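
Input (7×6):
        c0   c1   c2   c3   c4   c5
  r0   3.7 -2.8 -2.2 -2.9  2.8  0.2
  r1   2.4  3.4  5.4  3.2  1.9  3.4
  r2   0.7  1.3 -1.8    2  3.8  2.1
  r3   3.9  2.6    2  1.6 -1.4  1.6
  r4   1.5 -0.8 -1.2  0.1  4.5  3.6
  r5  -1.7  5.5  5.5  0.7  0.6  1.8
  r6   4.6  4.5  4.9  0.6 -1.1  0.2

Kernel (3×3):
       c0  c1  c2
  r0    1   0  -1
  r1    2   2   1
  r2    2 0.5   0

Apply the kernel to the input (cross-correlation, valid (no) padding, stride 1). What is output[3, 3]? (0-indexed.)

The receptive field on the input at this output position is [1.6 -1.4 1.6 / 0.1 4.5 3.6 / 0.7 0.6 1.8]. Elementwise product with the kernel and sum: 1.6·1 + 1.6·-1 + 0.1·2 + 4.5·2 + 3.6·1 + 0.7·2 + 0.6·0.5.

14.5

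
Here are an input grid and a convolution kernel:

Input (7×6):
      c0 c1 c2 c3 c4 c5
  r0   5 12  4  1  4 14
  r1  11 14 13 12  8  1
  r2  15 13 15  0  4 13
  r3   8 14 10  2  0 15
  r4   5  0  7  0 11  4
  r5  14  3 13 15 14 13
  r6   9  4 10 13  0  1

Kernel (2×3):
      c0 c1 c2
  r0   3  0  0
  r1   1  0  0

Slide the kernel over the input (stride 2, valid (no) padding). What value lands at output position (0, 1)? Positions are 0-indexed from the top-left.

The receptive field on the input at this output position is [4 1 4 / 13 12 8]. Elementwise product with the kernel and sum: 4·3 + 13·1.

25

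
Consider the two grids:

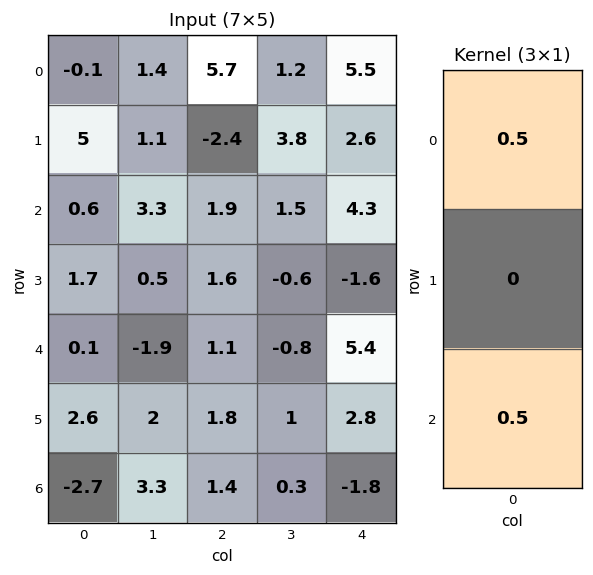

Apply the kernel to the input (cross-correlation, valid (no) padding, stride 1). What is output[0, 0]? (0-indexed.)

The receptive field on the input at this output position is [-0.1 / 5 / 0.6]. Elementwise product with the kernel and sum: -0.1·0.5 + 0.6·0.5.

0.25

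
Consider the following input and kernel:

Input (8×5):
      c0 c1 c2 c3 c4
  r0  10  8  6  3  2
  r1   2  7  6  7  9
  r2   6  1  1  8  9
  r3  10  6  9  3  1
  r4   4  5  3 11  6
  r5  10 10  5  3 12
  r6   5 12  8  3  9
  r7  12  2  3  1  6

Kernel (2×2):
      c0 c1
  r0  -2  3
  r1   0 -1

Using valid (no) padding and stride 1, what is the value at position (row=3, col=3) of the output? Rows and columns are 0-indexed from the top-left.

-9

The receptive field on the input at this output position is [3 1 / 11 6]. Elementwise product with the kernel and sum: 3·-2 + 1·3 + 6·-1.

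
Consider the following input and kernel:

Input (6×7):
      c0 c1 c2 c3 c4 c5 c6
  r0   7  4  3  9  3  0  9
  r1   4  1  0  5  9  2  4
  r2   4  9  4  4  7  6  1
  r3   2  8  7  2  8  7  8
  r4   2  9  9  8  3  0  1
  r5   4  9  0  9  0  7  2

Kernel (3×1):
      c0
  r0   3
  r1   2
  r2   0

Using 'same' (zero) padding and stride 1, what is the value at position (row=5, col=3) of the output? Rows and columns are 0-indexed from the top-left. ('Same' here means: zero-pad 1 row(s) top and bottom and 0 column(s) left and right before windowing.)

The receptive field on the zero-padded input at this output position is [8 / 9 / 0]. Elementwise product with the kernel and sum: 8·3 + 9·2.

42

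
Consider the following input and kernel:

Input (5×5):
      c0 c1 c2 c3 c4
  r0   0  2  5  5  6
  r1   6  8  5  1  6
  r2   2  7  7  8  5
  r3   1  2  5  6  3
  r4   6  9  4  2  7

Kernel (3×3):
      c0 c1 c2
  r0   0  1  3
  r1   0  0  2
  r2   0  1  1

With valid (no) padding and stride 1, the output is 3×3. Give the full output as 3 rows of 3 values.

41 37 48
44 35 38
51 49 38

Output[0,0]: The receptive field on the input at this output position is [0 2 5 / 6 8 5 / 2 7 7]. Elementwise product with the kernel and sum: 2·1 + 5·3 + 5·2 + 7·1 + 7·1.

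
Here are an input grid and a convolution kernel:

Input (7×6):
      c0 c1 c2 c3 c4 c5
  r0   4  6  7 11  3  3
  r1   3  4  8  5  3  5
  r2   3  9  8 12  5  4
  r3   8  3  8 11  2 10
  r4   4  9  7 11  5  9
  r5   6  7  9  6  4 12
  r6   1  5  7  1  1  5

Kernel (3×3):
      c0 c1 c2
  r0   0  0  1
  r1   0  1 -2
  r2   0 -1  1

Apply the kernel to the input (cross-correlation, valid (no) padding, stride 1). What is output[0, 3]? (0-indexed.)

-5

The receptive field on the input at this output position is [11 3 3 / 5 3 5 / 12 5 4]. Elementwise product with the kernel and sum: 3·1 + 3·1 + 5·-2 + 5·-1 + 4·1.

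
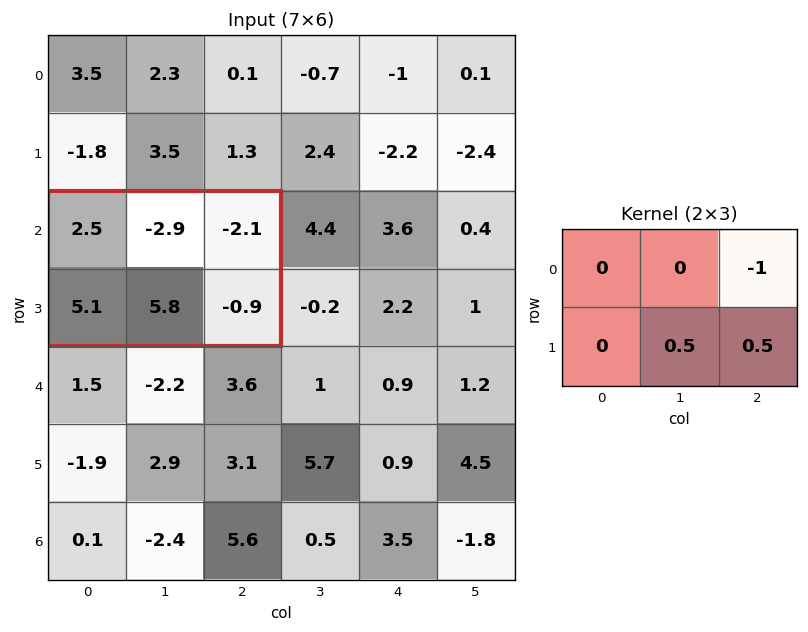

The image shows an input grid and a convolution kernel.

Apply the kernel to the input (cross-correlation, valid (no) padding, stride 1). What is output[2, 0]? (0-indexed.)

4.55

The receptive field on the input at this output position is [2.5 -2.9 -2.1 / 5.1 5.8 -0.9]. Elementwise product with the kernel and sum: -2.1·-1 + 5.8·0.5 + -0.9·0.5.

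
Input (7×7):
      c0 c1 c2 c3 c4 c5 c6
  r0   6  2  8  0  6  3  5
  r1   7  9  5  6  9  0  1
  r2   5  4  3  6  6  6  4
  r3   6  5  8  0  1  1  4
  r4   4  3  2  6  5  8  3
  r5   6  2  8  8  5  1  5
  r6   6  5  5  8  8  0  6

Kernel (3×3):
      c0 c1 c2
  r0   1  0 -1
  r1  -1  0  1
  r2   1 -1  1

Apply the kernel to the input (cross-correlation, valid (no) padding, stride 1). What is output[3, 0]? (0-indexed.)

8

The receptive field on the input at this output position is [6 5 8 / 4 3 2 / 6 2 8]. Elementwise product with the kernel and sum: 6·1 + 8·-1 + 4·-1 + 2·1 + 6·1 + 2·-1 + 8·1.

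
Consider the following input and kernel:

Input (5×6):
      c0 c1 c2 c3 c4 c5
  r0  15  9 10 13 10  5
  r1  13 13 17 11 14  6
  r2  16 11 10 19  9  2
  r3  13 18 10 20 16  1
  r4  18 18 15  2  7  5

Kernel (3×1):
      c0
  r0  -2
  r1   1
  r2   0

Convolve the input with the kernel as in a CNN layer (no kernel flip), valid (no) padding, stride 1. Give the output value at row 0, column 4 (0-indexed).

The receptive field on the input at this output position is [10 / 14 / 9]. Elementwise product with the kernel and sum: 10·-2 + 14·1.

-6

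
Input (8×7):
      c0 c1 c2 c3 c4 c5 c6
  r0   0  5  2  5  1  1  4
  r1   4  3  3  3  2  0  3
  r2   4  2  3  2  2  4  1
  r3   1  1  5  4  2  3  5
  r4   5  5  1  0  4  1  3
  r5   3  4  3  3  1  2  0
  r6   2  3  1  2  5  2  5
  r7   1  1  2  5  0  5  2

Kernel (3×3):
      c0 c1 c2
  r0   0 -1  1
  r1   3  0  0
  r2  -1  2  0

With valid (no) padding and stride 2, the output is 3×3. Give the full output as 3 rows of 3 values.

9 6 15
9 14 1
9 16 4

Output[0,0]: The receptive field on the input at this output position is [0 5 2 / 4 3 3 / 4 2 3]. Elementwise product with the kernel and sum: 5·-1 + 2·1 + 4·3 + 4·-1 + 2·2.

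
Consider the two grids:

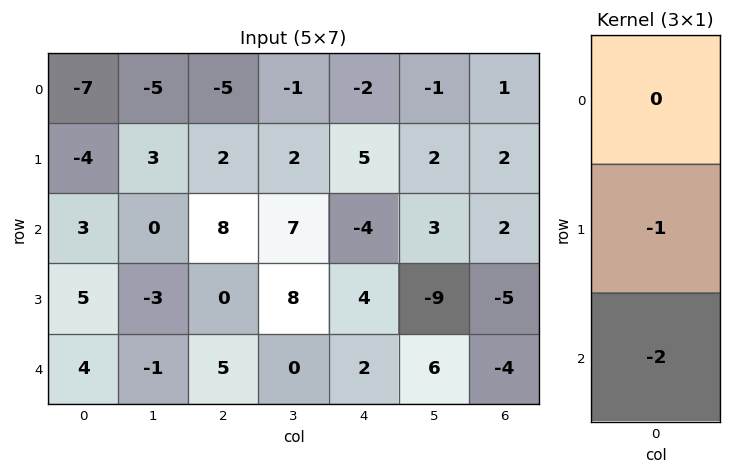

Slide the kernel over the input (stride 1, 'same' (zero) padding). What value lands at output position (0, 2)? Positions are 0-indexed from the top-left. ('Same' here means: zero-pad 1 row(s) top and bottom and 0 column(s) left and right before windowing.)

1

The receptive field on the zero-padded input at this output position is [0 / -5 / 2]. Elementwise product with the kernel and sum: -5·-1 + 2·-2.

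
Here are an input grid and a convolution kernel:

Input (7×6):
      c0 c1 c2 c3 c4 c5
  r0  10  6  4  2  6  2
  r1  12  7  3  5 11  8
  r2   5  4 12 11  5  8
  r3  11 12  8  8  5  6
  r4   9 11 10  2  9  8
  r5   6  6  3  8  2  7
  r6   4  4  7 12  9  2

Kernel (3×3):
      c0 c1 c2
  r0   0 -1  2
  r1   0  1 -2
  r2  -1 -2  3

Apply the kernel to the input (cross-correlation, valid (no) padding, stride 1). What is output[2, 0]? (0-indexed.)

The receptive field on the input at this output position is [5 4 12 / 11 12 8 / 9 11 10]. Elementwise product with the kernel and sum: 4·-1 + 12·2 + 12·1 + 8·-2 + 9·-1 + 11·-2 + 10·3.

15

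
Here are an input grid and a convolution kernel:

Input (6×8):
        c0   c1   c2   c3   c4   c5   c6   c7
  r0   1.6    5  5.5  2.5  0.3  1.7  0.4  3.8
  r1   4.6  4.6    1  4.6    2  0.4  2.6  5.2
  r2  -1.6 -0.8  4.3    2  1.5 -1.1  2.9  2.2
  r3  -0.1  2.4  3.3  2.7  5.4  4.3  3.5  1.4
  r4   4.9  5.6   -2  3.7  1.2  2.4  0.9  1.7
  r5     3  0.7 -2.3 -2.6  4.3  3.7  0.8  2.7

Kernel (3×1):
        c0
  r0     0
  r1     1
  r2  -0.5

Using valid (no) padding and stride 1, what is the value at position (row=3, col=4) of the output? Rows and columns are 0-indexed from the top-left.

-0.95

The receptive field on the input at this output position is [5.4 / 1.2 / 4.3]. Elementwise product with the kernel and sum: 1.2·1 + 4.3·-0.5.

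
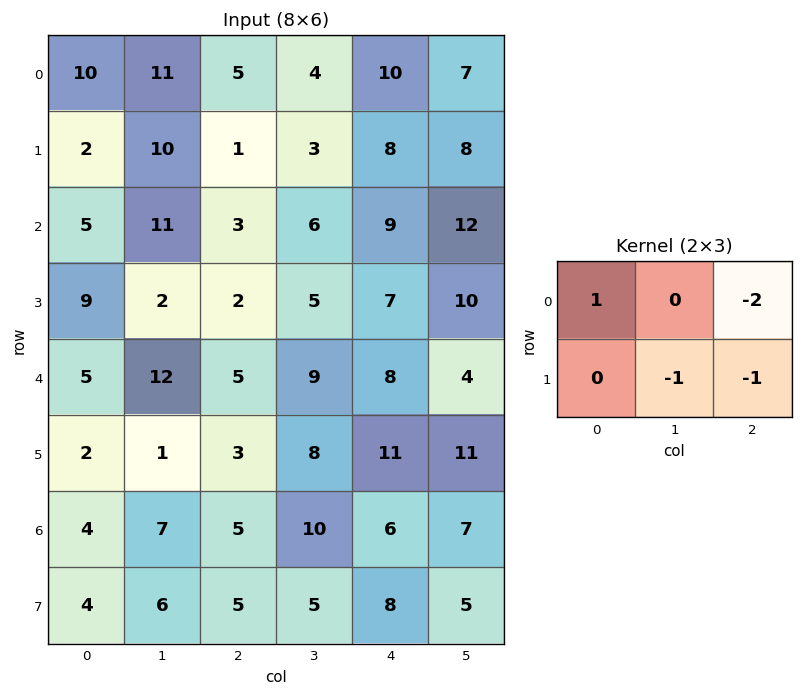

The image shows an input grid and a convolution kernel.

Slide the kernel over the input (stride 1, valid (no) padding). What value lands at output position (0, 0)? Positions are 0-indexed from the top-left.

-11

The receptive field on the input at this output position is [10 11 5 / 2 10 1]. Elementwise product with the kernel and sum: 10·1 + 5·-2 + 10·-1 + 1·-1.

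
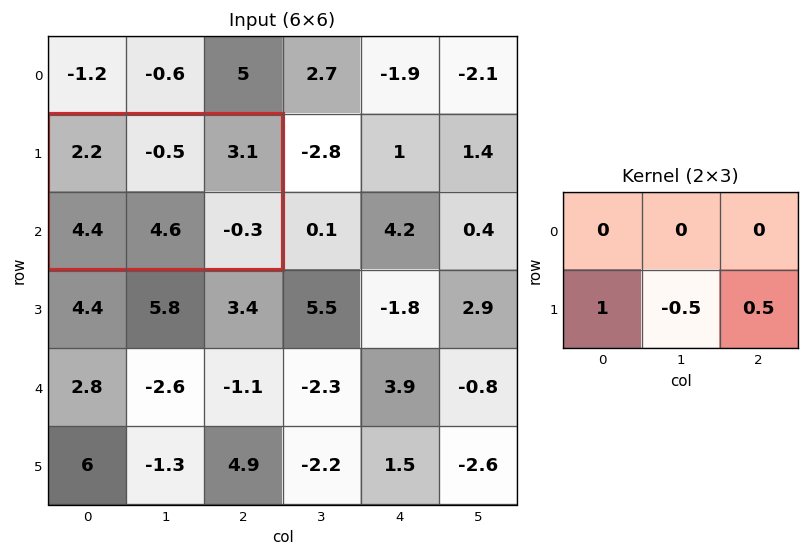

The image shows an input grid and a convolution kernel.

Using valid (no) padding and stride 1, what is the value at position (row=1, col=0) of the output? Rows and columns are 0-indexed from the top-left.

The receptive field on the input at this output position is [2.2 -0.5 3.1 / 4.4 4.6 -0.3]. Elementwise product with the kernel and sum: 4.4·1 + 4.6·-0.5 + -0.3·0.5.

1.95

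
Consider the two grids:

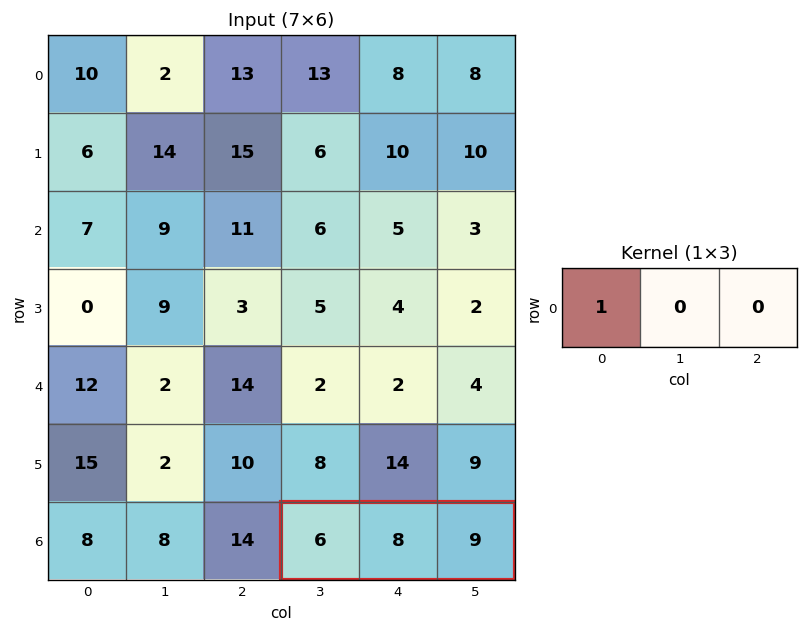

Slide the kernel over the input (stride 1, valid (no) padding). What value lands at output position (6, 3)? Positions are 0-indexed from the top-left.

The receptive field on the input at this output position is [6 8 9]. Elementwise product with the kernel and sum: 6·1.

6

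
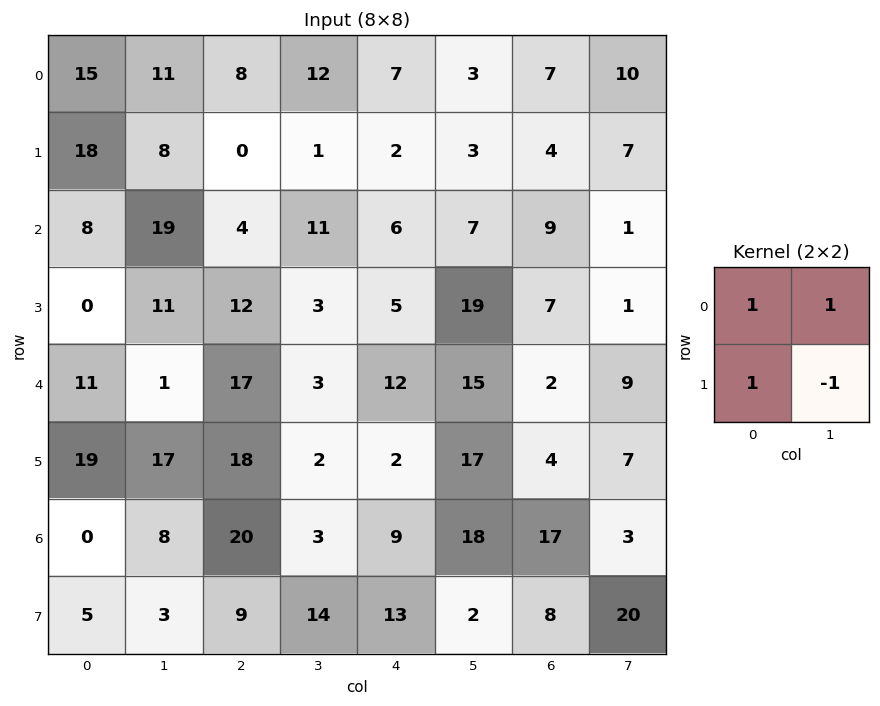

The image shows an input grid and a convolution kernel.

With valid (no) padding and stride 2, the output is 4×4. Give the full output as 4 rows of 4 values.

36 19 9 14
16 24 -1 16
14 36 12 8
10 18 38 8

Output[0,0]: The receptive field on the input at this output position is [15 11 / 18 8]. Elementwise product with the kernel and sum: 15·1 + 11·1 + 18·1 + 8·-1.
Output[0,1]: The receptive field on the input at this output position is [8 12 / 0 1]. Elementwise product with the kernel and sum: 8·1 + 12·1 + 0·1 + 1·-1.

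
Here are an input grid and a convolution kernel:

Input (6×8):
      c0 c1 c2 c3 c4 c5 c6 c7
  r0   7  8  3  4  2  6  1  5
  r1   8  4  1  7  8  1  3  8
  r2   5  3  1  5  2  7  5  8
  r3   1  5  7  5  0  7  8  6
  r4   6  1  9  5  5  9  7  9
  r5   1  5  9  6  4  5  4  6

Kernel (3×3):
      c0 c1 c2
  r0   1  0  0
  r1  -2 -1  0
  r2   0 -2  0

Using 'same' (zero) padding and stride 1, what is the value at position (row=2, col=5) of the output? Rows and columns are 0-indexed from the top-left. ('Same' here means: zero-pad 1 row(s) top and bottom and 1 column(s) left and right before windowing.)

The receptive field on the zero-padded input at this output position is [8 1 3 / 2 7 5 / 0 7 8]. Elementwise product with the kernel and sum: 8·1 + 2·-2 + 7·-1 + 7·-2.

-17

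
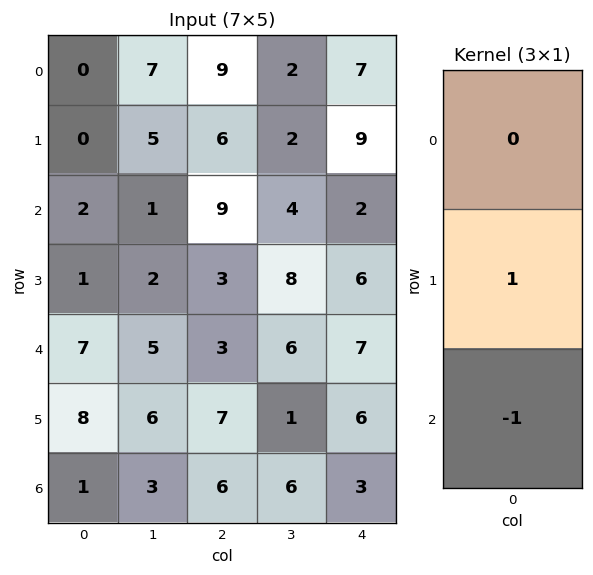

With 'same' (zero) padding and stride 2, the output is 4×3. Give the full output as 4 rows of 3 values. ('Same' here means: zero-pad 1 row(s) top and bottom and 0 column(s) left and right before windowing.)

Output[0,0]: The receptive field on the zero-padded input at this output position is [0 / 0 / 0]. Elementwise product with the kernel and sum: 0·1 + 0·-1.

0 3 -2
1 6 -4
-1 -4 1
1 6 3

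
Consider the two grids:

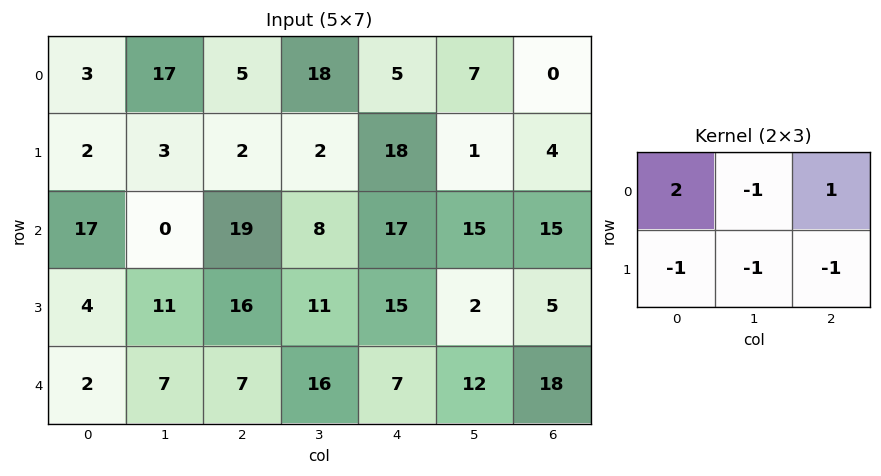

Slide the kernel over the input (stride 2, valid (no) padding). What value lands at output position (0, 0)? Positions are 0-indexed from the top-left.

The receptive field on the input at this output position is [3 17 5 / 2 3 2]. Elementwise product with the kernel and sum: 3·2 + 17·-1 + 5·1 + 2·-1 + 3·-1 + 2·-1.

-13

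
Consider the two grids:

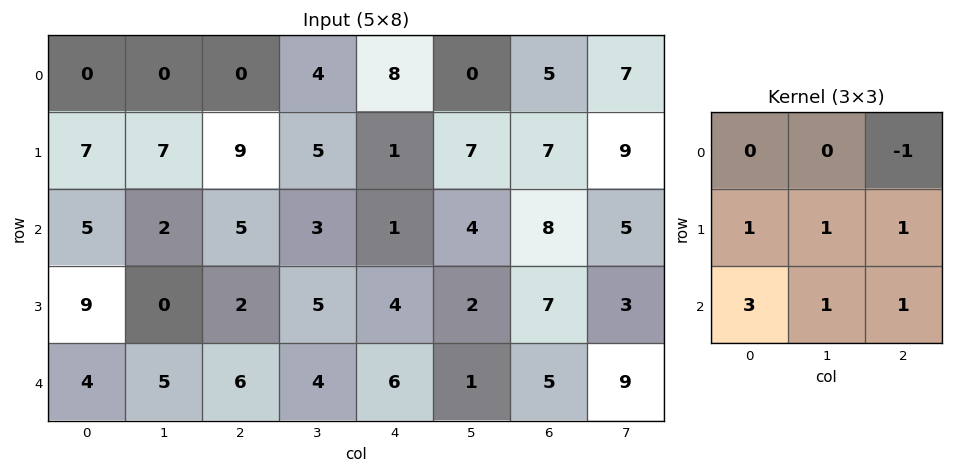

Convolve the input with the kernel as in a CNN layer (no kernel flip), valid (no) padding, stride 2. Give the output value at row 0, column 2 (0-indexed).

25

The receptive field on the input at this output position is [8 0 5 / 1 7 7 / 1 4 8]. Elementwise product with the kernel and sum: 5·-1 + 1·1 + 7·1 + 7·1 + 1·3 + 4·1 + 8·1.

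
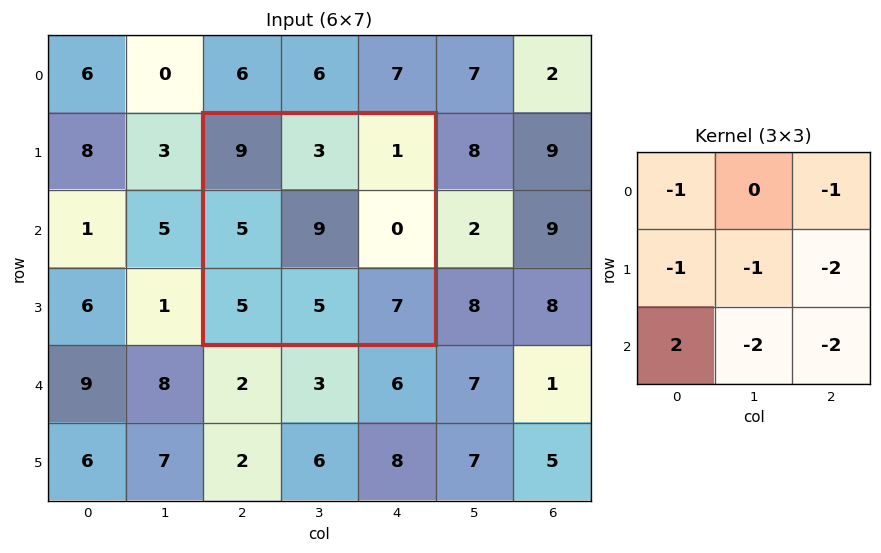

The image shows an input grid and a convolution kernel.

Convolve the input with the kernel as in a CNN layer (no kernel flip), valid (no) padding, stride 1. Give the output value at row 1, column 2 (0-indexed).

-38

The receptive field on the input at this output position is [9 3 1 / 5 9 0 / 5 5 7]. Elementwise product with the kernel and sum: 9·-1 + 1·-1 + 5·-1 + 9·-1 + 0·-2 + 5·2 + 5·-2 + 7·-2.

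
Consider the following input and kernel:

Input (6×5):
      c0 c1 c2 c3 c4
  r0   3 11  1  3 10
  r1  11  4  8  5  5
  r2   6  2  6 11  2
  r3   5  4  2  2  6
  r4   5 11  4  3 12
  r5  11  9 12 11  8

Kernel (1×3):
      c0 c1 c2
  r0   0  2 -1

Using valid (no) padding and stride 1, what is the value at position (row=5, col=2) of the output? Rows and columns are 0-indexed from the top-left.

14

The receptive field on the input at this output position is [12 11 8]. Elementwise product with the kernel and sum: 11·2 + 8·-1.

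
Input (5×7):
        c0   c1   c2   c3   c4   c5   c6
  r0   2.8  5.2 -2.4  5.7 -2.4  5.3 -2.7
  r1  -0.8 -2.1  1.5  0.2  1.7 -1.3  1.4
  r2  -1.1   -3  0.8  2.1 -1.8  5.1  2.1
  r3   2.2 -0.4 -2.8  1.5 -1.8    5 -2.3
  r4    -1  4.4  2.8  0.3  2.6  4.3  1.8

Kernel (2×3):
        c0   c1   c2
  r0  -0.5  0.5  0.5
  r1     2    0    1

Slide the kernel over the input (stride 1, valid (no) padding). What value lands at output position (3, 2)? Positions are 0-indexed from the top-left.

9.45

The receptive field on the input at this output position is [-2.8 1.5 -1.8 / 2.8 0.3 2.6]. Elementwise product with the kernel and sum: -2.8·-0.5 + 1.5·0.5 + -1.8·0.5 + 2.8·2 + 2.6·1.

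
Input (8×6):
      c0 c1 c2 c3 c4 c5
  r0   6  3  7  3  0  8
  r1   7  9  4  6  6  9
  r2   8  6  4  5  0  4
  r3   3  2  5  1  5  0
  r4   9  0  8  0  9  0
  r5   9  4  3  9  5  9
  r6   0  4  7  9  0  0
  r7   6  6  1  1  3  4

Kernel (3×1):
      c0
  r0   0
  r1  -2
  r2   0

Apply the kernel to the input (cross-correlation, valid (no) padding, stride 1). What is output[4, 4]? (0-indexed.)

-10

The receptive field on the input at this output position is [9 / 5 / 0]. Elementwise product with the kernel and sum: 5·-2.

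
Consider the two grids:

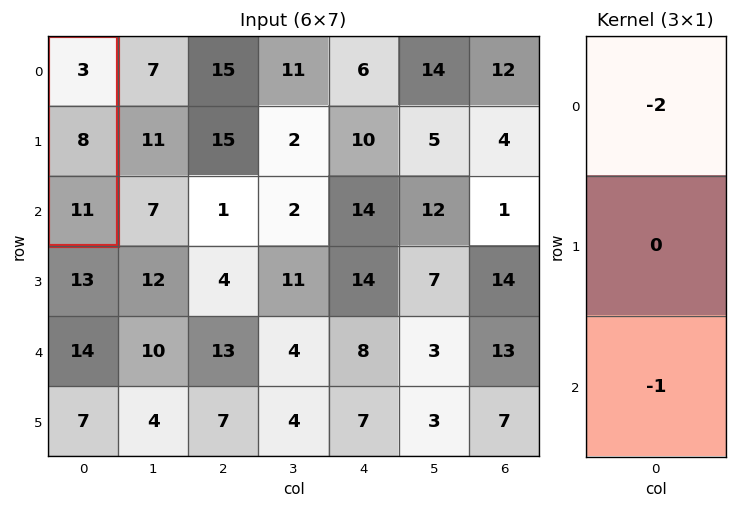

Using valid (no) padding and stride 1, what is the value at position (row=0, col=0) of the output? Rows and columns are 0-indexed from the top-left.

-17

The receptive field on the input at this output position is [3 / 8 / 11]. Elementwise product with the kernel and sum: 3·-2 + 11·-1.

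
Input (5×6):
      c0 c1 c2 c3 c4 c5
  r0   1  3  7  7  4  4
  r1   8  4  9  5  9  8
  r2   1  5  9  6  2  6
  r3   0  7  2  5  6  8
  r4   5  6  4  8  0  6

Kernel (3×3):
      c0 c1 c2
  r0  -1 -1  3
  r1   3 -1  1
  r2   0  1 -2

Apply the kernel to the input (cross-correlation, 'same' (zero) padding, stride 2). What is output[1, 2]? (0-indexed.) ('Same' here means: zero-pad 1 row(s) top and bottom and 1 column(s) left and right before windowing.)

The receptive field on the zero-padded input at this output position is [5 9 8 / 6 2 6 / 5 6 8]. Elementwise product with the kernel and sum: 5·-1 + 9·-1 + 8·3 + 6·3 + 2·-1 + 6·1 + 6·1 + 8·-2.

22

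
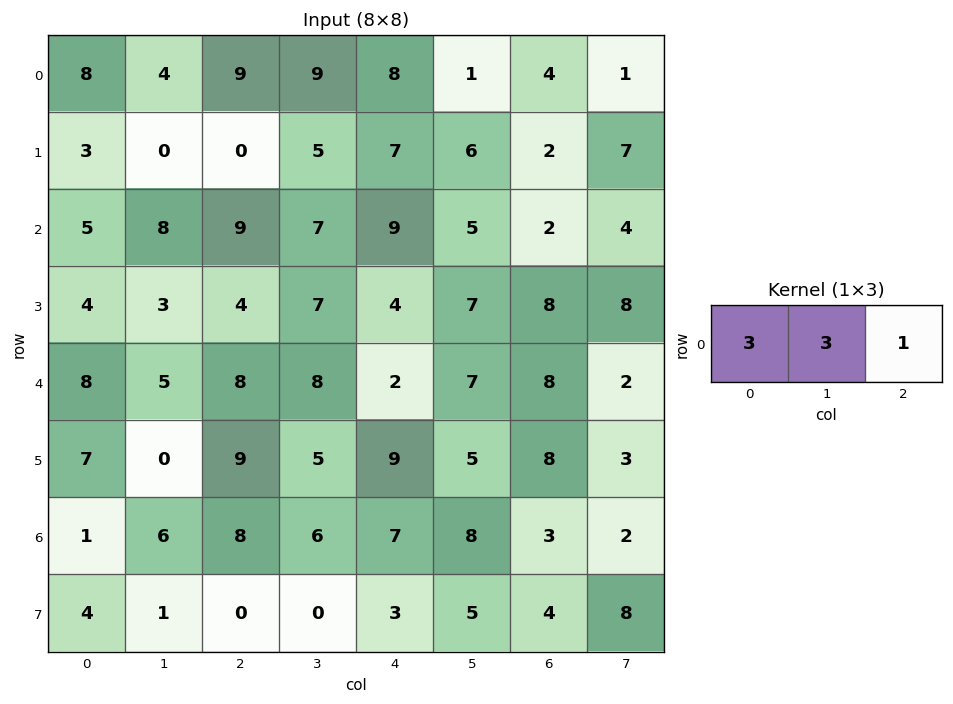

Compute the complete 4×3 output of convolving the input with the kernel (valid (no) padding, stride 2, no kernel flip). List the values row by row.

45 62 31
48 57 44
47 50 35
29 49 48

Output[0,0]: The receptive field on the input at this output position is [8 4 9]. Elementwise product with the kernel and sum: 8·3 + 4·3 + 9·1.
Output[0,1]: The receptive field on the input at this output position is [9 9 8]. Elementwise product with the kernel and sum: 9·3 + 9·3 + 8·1.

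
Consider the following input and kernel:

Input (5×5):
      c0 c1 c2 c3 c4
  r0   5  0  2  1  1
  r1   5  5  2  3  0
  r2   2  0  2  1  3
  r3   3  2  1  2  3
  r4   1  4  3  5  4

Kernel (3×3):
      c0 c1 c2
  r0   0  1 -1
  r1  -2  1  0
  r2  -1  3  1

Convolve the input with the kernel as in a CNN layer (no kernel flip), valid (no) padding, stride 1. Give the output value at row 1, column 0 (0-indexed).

3

The receptive field on the input at this output position is [5 5 2 / 2 0 2 / 3 2 1]. Elementwise product with the kernel and sum: 5·1 + 2·-1 + 2·-2 + 0·1 + 3·-1 + 2·3 + 1·1.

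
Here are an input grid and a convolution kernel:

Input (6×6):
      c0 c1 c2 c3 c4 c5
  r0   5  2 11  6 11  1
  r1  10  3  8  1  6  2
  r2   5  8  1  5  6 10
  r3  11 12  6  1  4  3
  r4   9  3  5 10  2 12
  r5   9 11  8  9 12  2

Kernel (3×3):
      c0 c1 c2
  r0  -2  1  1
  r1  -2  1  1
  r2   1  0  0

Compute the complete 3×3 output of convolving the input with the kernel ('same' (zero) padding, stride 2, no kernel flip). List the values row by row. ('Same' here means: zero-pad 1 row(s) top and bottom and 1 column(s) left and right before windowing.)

7 16 1
26 5 13
35 3 8

Output[0,0]: The receptive field on the zero-padded input at this output position is [0 0 0 / 0 5 2 / 0 10 3]. Elementwise product with the kernel and sum: 0·-2 + 0·1 + 0·1 + 0·-2 + 5·1 + 2·1 + 0·1.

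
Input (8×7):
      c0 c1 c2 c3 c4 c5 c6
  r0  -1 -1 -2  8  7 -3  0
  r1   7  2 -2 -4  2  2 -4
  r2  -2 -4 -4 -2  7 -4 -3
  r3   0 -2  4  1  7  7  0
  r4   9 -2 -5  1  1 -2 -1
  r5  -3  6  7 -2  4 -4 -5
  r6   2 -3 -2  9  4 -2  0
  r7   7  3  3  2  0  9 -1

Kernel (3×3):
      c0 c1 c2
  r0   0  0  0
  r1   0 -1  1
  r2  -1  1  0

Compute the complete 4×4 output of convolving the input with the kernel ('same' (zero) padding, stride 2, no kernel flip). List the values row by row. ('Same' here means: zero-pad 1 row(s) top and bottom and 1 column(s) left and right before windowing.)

Output[0,0]: The receptive field on the zero-padded input at this output position is [0 0 0 / 0 -1 -1 / 0 7 2]. Elementwise product with the kernel and sum: -1·-1 + -1·1 + 0·-1 + 7·1.
Output[0,1]: The receptive field on the zero-padded input at this output position is [0 0 0 / -1 -2 8 / 2 -2 -4]. Elementwise product with the kernel and sum: -2·-1 + 8·1 + 2·-1 + -2·1.

7 6 -4 -6
-2 8 -5 -4
-14 7 3 0
2 11 -8 -10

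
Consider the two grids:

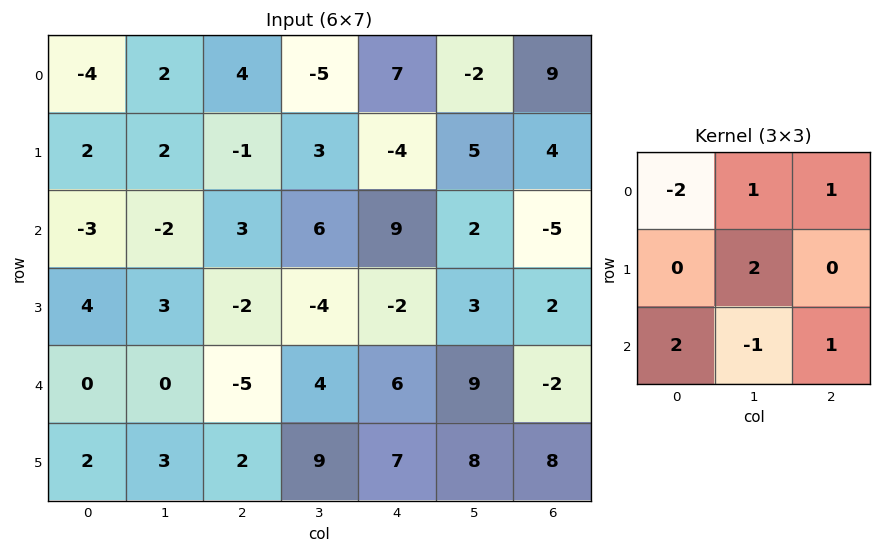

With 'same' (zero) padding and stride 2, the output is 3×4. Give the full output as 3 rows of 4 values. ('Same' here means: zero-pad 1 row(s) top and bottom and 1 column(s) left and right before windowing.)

-8 16 29 24
-3 8 10 -12
8 -9 40 0

Output[0,0]: The receptive field on the zero-padded input at this output position is [0 0 0 / 0 -4 2 / 0 2 2]. Elementwise product with the kernel and sum: 0·-2 + 0·1 + 0·1 + -4·2 + 0·2 + 2·-1 + 2·1.
Output[0,1]: The receptive field on the zero-padded input at this output position is [0 0 0 / 2 4 -5 / 2 -1 3]. Elementwise product with the kernel and sum: 0·-2 + 0·1 + 0·1 + 4·2 + 2·2 + -1·-1 + 3·1.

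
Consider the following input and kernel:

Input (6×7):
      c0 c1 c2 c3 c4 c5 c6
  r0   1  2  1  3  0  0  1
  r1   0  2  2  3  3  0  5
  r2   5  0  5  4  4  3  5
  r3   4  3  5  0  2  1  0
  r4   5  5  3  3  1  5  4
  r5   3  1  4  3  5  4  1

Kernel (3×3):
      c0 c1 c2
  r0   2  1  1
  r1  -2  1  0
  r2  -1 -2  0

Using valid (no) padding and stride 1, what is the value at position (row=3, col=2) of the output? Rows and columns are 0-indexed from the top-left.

The receptive field on the input at this output position is [5 0 2 / 3 3 1 / 4 3 5]. Elementwise product with the kernel and sum: 5·2 + 0·1 + 2·1 + 3·-2 + 3·1 + 4·-1 + 3·-2.

-1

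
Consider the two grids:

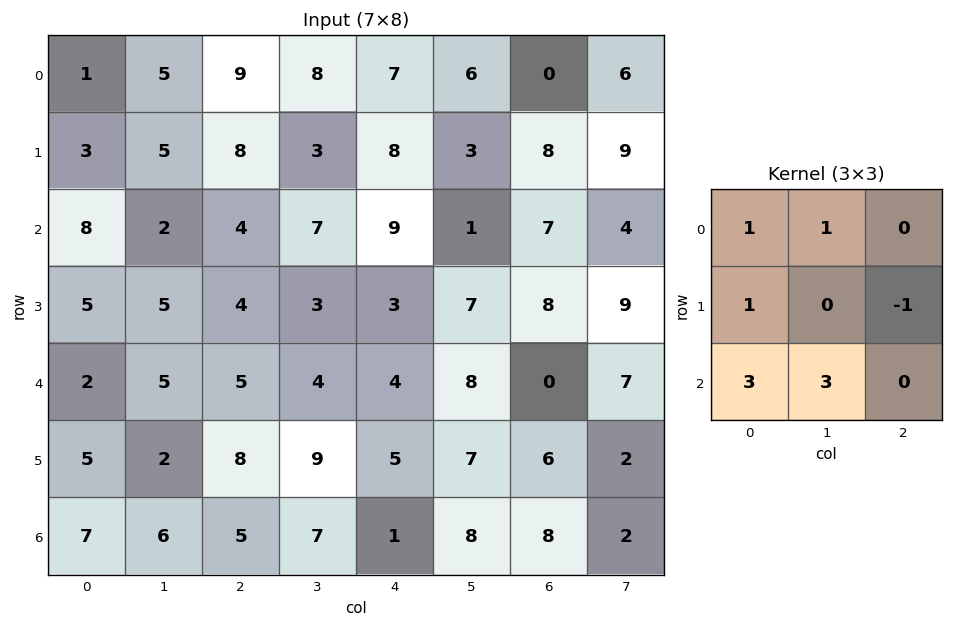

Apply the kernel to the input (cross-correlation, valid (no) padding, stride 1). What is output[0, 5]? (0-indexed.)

The receptive field on the input at this output position is [6 0 6 / 3 8 9 / 1 7 4]. Elementwise product with the kernel and sum: 6·1 + 0·1 + 3·1 + 9·-1 + 1·3 + 7·3.

24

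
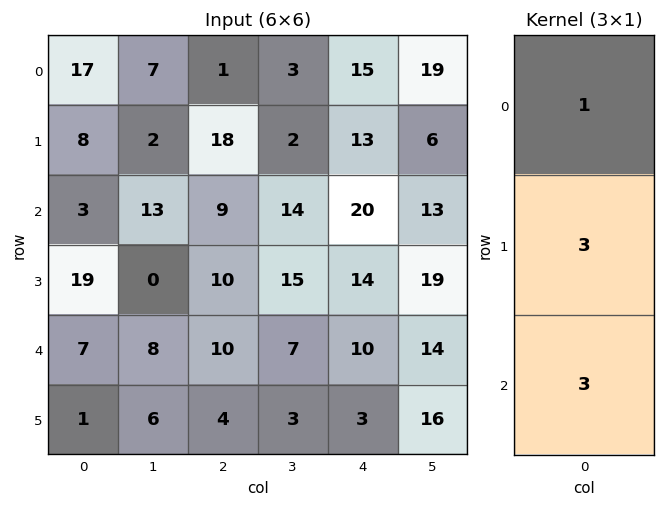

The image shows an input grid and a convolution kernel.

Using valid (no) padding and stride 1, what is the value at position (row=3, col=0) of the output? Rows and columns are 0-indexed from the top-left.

The receptive field on the input at this output position is [19 / 7 / 1]. Elementwise product with the kernel and sum: 19·1 + 7·3 + 1·3.

43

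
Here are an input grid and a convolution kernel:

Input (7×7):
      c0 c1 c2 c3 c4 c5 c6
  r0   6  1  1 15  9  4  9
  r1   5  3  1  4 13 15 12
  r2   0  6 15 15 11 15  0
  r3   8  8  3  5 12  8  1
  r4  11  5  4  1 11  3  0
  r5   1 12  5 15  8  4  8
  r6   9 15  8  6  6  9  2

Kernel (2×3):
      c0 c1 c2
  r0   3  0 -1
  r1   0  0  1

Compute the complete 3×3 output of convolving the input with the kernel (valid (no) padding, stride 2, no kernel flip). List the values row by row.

Output[0,0]: The receptive field on the input at this output position is [6 1 1 / 5 3 1]. Elementwise product with the kernel and sum: 6·3 + 1·-1 + 1·1.

18 7 30
-12 46 34
34 9 41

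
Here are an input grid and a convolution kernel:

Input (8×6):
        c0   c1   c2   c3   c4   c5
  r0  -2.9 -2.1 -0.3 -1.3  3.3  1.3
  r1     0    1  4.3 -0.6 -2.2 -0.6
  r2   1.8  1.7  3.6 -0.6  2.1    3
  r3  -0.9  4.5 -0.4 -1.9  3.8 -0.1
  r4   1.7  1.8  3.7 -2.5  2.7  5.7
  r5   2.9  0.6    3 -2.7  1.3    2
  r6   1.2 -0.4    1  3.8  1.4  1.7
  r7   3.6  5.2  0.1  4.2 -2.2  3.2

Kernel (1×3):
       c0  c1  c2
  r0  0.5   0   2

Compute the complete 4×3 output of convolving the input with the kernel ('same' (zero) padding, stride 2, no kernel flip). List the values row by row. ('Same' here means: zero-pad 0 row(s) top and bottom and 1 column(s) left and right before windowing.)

-4.2 -3.65 1.95
3.4 -0.35 5.7
3.6 -4.1 10.15
-0.8 7.4 5.3

Output[0,0]: The receptive field on the zero-padded input at this output position is [0 -2.9 -2.1]. Elementwise product with the kernel and sum: 0·0.5 + -2.1·2.
Output[0,1]: The receptive field on the zero-padded input at this output position is [-2.1 -0.3 -1.3]. Elementwise product with the kernel and sum: -2.1·0.5 + -1.3·2.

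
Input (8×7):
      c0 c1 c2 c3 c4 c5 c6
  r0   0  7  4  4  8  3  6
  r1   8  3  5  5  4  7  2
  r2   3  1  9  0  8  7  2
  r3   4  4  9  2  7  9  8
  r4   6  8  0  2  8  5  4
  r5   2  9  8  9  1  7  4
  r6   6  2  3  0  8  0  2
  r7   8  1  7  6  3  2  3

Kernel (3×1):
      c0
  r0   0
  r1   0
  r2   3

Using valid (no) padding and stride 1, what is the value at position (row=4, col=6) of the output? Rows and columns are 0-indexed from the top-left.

The receptive field on the input at this output position is [4 / 4 / 2]. Elementwise product with the kernel and sum: 2·3.

6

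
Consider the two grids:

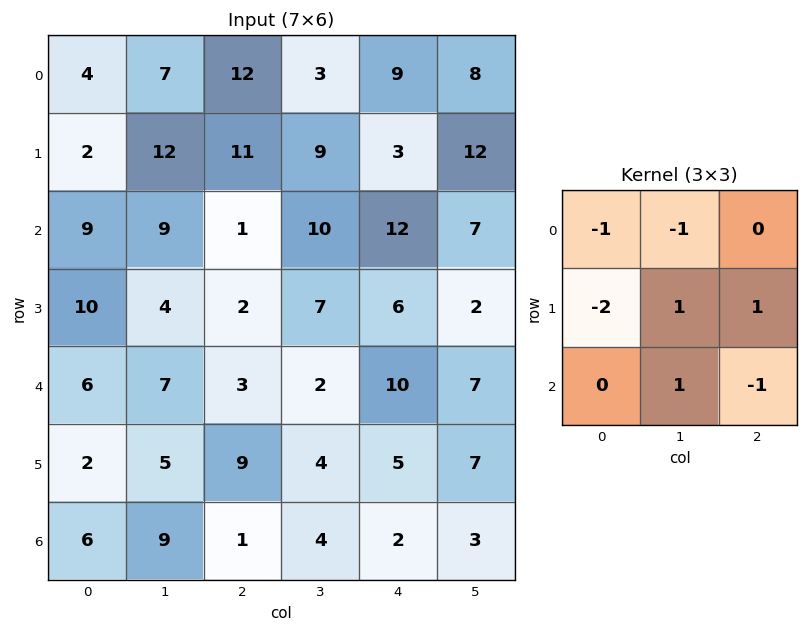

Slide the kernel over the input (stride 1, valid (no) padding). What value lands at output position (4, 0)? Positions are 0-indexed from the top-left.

The receptive field on the input at this output position is [6 7 3 / 2 5 9 / 6 9 1]. Elementwise product with the kernel and sum: 6·-1 + 7·-1 + 2·-2 + 5·1 + 9·1 + 9·1 + 1·-1.

5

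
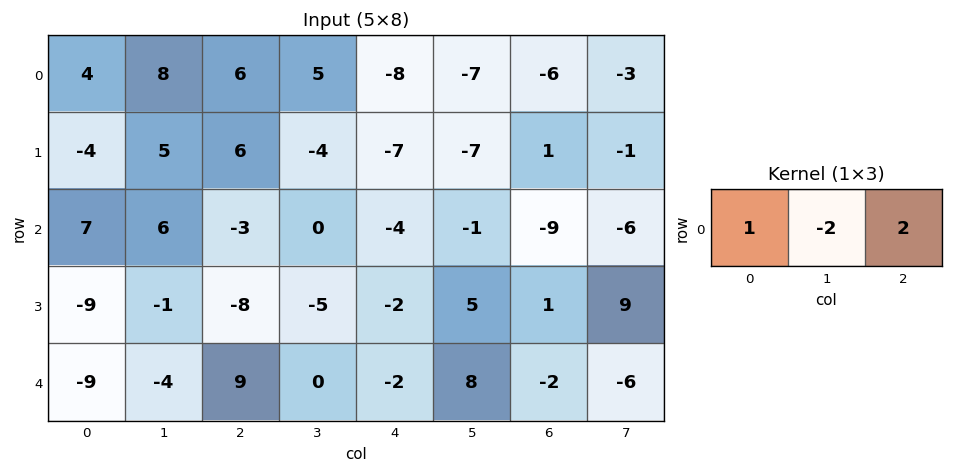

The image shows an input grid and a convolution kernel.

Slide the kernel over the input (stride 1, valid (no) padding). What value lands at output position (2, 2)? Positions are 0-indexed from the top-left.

The receptive field on the input at this output position is [-3 0 -4]. Elementwise product with the kernel and sum: -3·1 + 0·-2 + -4·2.

-11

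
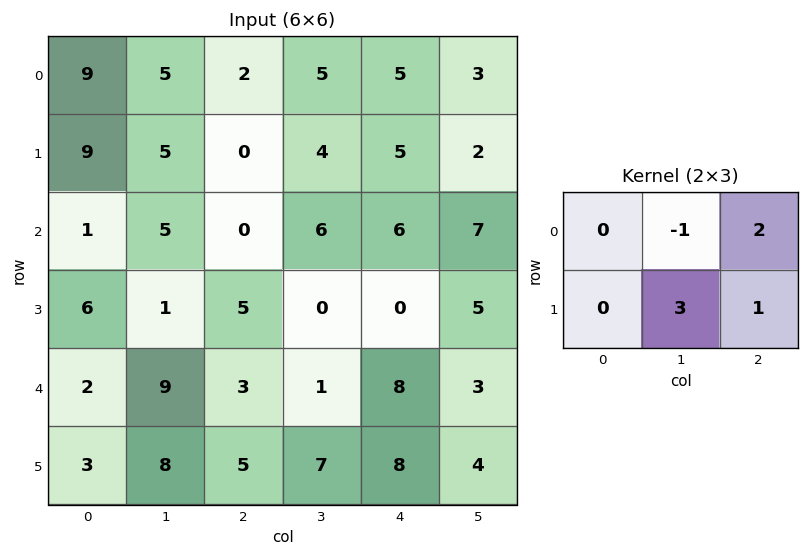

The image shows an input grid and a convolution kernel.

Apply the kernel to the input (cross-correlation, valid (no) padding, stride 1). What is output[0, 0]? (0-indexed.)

14

The receptive field on the input at this output position is [9 5 2 / 9 5 0]. Elementwise product with the kernel and sum: 5·-1 + 2·2 + 5·3 + 0·1.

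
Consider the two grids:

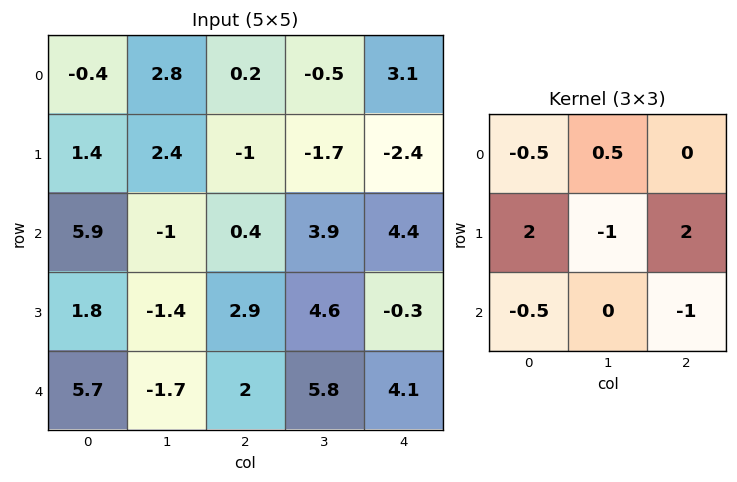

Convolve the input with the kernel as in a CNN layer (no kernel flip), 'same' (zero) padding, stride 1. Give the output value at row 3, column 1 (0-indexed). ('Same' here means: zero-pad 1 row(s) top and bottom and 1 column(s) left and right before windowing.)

2.5

The receptive field on the zero-padded input at this output position is [5.9 -1 0.4 / 1.8 -1.4 2.9 / 5.7 -1.7 2]. Elementwise product with the kernel and sum: 5.9·-0.5 + -1·0.5 + 1.8·2 + -1.4·-1 + 2.9·2 + 5.7·-0.5 + 2·-1.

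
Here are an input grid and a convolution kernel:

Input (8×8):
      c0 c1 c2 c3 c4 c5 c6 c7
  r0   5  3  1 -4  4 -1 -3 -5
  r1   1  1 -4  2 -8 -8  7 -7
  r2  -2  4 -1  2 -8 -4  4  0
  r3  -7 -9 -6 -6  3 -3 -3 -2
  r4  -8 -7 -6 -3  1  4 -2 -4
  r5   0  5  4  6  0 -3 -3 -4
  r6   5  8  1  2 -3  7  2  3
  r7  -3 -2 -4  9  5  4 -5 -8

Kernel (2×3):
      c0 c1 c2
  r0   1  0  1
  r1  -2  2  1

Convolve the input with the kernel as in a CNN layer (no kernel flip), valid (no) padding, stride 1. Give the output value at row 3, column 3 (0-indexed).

The receptive field on the input at this output position is [-6 3 -3 / -3 1 4]. Elementwise product with the kernel and sum: -6·1 + -3·1 + -3·-2 + 1·2 + 4·1.

3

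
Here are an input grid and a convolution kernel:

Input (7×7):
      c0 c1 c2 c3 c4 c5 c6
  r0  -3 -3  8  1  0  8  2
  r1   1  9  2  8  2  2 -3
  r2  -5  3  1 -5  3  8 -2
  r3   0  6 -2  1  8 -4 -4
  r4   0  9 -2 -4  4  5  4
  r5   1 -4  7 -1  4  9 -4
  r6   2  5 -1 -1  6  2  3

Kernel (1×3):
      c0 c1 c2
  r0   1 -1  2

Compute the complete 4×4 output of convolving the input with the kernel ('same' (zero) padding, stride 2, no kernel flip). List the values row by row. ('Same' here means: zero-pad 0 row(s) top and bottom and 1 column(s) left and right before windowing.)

-3 -9 17 6
11 -8 8 10
18 3 2 1
8 4 -3 -1

Output[0,0]: The receptive field on the zero-padded input at this output position is [0 -3 -3]. Elementwise product with the kernel and sum: 0·1 + -3·-1 + -3·2.
Output[0,1]: The receptive field on the zero-padded input at this output position is [-3 8 1]. Elementwise product with the kernel and sum: -3·1 + 8·-1 + 1·2.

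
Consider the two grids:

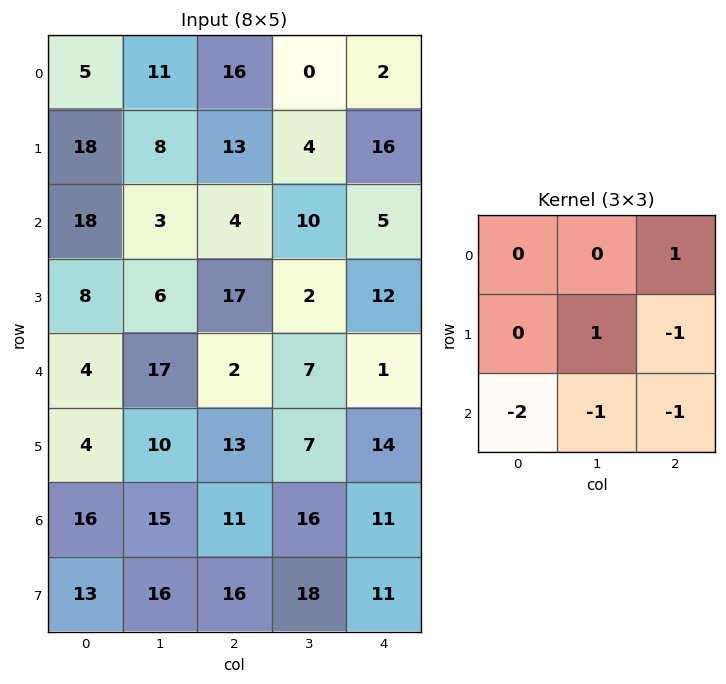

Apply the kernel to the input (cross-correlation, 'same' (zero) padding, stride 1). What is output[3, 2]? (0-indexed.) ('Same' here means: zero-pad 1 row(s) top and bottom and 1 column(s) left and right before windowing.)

The receptive field on the zero-padded input at this output position is [3 4 10 / 6 17 2 / 17 2 7]. Elementwise product with the kernel and sum: 10·1 + 17·1 + 2·-1 + 17·-2 + 2·-1 + 7·-1.

-18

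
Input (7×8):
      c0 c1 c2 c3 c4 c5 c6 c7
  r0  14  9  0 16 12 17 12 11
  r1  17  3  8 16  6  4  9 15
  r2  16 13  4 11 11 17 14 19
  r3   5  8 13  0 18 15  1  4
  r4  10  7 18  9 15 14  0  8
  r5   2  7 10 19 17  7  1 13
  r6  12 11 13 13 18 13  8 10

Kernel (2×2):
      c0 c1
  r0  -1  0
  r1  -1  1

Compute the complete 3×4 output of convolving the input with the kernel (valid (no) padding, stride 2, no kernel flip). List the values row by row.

-28 8 -14 -6
-13 -17 -14 -11
-5 -9 -25 12

Output[0,0]: The receptive field on the input at this output position is [14 9 / 17 3]. Elementwise product with the kernel and sum: 14·-1 + 17·-1 + 3·1.
Output[0,1]: The receptive field on the input at this output position is [0 16 / 8 16]. Elementwise product with the kernel and sum: 0·-1 + 8·-1 + 16·1.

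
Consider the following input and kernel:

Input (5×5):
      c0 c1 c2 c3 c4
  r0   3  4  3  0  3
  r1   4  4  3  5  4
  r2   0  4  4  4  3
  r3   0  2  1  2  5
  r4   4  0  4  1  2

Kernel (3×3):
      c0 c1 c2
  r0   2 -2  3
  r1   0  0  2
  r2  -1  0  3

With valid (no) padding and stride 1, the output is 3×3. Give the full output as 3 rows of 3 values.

25 20 28
20 29 28
14 19 21

Output[0,0]: The receptive field on the input at this output position is [3 4 3 / 4 4 3 / 0 4 4]. Elementwise product with the kernel and sum: 3·2 + 4·-2 + 3·3 + 3·2 + 0·-1 + 4·3.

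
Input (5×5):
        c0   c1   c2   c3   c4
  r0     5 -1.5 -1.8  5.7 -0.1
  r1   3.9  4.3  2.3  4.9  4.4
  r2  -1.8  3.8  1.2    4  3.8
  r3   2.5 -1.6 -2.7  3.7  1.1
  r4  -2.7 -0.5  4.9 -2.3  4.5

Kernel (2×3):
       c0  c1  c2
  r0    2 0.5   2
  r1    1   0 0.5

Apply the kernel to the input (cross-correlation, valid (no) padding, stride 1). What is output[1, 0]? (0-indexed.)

The receptive field on the input at this output position is [3.9 4.3 2.3 / -1.8 3.8 1.2]. Elementwise product with the kernel and sum: 3.9·2 + 4.3·0.5 + 2.3·2 + -1.8·1 + 1.2·0.5.

13.35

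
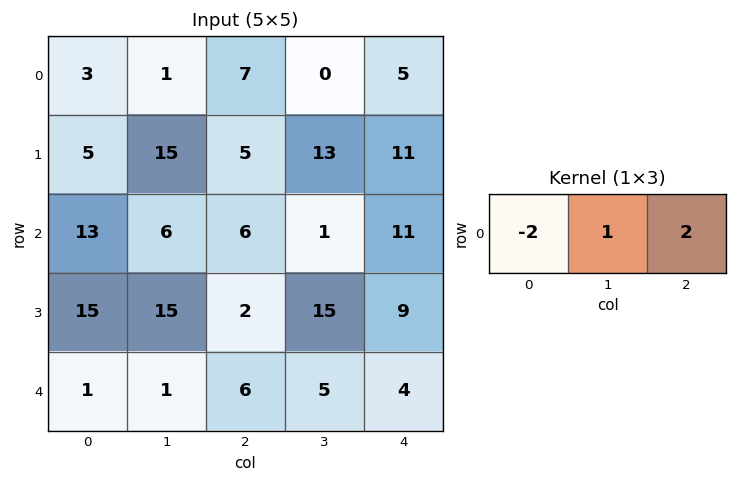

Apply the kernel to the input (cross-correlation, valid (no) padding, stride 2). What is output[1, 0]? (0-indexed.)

The receptive field on the input at this output position is [13 6 6]. Elementwise product with the kernel and sum: 13·-2 + 6·1 + 6·2.

-8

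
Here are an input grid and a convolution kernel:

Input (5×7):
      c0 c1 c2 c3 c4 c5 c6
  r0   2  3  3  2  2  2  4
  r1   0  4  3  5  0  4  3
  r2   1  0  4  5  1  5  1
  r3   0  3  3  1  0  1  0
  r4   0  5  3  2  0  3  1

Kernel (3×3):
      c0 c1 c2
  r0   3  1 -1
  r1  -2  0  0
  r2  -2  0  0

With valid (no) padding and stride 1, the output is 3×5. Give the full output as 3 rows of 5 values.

4 2 -5 -14 2
-1 4 0 -1 -1
-1 -17 4 5 7

Output[0,0]: The receptive field on the input at this output position is [2 3 3 / 0 4 3 / 1 0 4]. Elementwise product with the kernel and sum: 2·3 + 3·1 + 3·-1 + 0·-2 + 1·-2.
Output[0,1]: The receptive field on the input at this output position is [3 3 2 / 4 3 5 / 0 4 5]. Elementwise product with the kernel and sum: 3·3 + 3·1 + 2·-1 + 4·-2 + 0·-2.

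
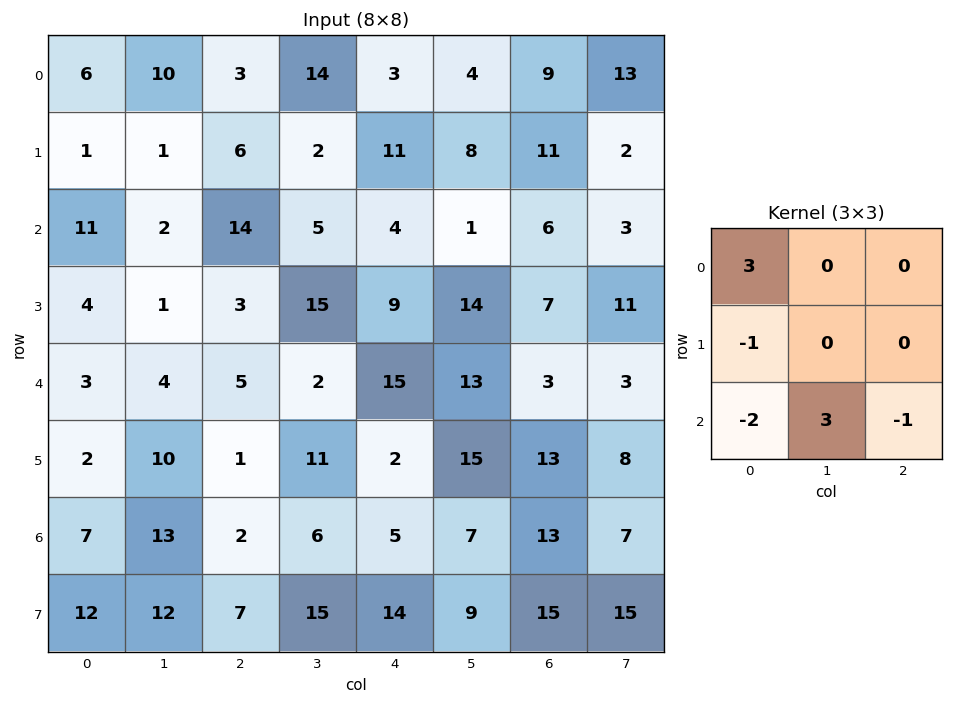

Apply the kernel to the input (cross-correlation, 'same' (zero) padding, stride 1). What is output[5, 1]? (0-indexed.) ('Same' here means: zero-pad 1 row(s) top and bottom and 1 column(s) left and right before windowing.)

The receptive field on the zero-padded input at this output position is [3 4 5 / 2 10 1 / 7 13 2]. Elementwise product with the kernel and sum: 3·3 + 2·-1 + 7·-2 + 13·3 + 2·-1.

30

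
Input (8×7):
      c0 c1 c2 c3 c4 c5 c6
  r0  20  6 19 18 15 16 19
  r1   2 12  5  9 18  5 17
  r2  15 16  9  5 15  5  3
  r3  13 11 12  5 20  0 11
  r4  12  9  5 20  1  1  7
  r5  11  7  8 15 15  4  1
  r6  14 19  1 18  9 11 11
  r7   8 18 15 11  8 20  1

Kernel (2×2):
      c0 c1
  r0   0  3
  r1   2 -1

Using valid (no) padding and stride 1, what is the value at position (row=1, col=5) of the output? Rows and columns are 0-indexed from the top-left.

58

The receptive field on the input at this output position is [5 17 / 5 3]. Elementwise product with the kernel and sum: 17·3 + 5·2 + 3·-1.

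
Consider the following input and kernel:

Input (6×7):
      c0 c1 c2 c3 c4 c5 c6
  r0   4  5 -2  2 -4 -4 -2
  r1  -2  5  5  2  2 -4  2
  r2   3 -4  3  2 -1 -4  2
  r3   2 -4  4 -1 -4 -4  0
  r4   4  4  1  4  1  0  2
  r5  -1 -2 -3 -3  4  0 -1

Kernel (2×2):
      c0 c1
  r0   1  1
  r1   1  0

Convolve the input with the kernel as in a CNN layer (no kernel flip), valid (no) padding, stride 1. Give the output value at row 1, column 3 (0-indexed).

The receptive field on the input at this output position is [2 2 / 2 -1]. Elementwise product with the kernel and sum: 2·1 + 2·1 + 2·1.

6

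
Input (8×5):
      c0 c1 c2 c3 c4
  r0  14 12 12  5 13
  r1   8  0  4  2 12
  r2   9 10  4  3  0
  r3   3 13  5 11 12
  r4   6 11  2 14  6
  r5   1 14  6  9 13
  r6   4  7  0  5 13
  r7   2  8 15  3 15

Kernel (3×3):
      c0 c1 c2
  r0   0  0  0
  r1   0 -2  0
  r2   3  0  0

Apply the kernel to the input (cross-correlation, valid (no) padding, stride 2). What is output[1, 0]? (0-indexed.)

-8

The receptive field on the input at this output position is [9 10 4 / 3 13 5 / 6 11 2]. Elementwise product with the kernel and sum: 13·-2 + 6·3.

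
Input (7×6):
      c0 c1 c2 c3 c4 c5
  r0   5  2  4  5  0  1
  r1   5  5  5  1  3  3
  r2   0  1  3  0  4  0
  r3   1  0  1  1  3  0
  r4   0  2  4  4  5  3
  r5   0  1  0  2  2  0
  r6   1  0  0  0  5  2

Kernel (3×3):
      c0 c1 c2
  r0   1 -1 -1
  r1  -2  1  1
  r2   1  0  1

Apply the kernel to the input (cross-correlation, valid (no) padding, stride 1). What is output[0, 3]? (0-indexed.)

8

The receptive field on the input at this output position is [5 0 1 / 1 3 3 / 0 4 0]. Elementwise product with the kernel and sum: 5·1 + 0·-1 + 1·-1 + 1·-2 + 3·1 + 3·1 + 0·1 + 0·1.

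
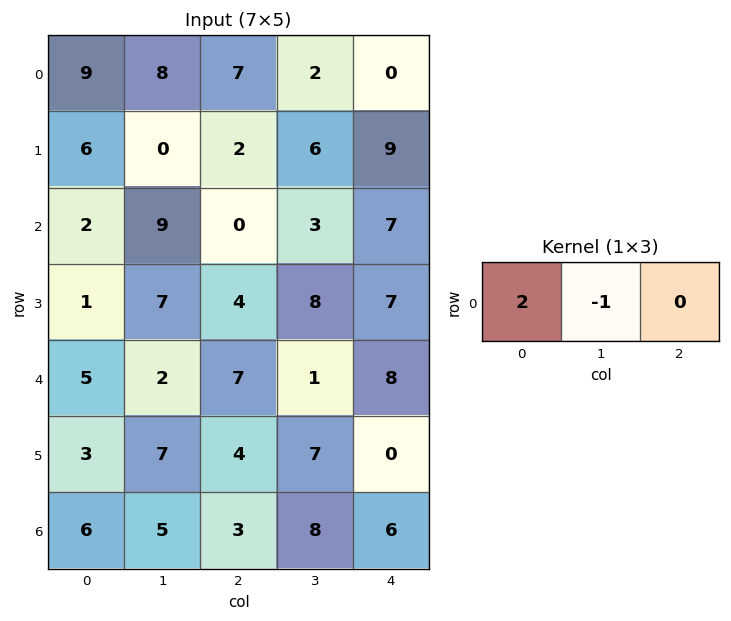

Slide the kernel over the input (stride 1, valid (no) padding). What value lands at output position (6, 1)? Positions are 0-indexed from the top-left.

The receptive field on the input at this output position is [5 3 8]. Elementwise product with the kernel and sum: 5·2 + 3·-1.

7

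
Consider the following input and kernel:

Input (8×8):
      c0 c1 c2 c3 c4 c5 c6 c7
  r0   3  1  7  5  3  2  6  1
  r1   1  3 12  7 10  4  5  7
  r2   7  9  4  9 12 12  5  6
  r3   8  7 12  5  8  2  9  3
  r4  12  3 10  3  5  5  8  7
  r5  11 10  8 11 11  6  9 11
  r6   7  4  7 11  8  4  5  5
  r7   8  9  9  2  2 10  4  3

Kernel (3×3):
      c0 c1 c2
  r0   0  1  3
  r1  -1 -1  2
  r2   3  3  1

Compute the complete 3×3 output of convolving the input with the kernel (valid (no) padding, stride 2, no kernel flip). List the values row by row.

94 66 93
85 88 73
68 83 71

Output[0,0]: The receptive field on the input at this output position is [3 1 7 / 1 3 12 / 7 9 4]. Elementwise product with the kernel and sum: 1·1 + 7·3 + 1·-1 + 3·-1 + 12·2 + 7·3 + 9·3 + 4·1.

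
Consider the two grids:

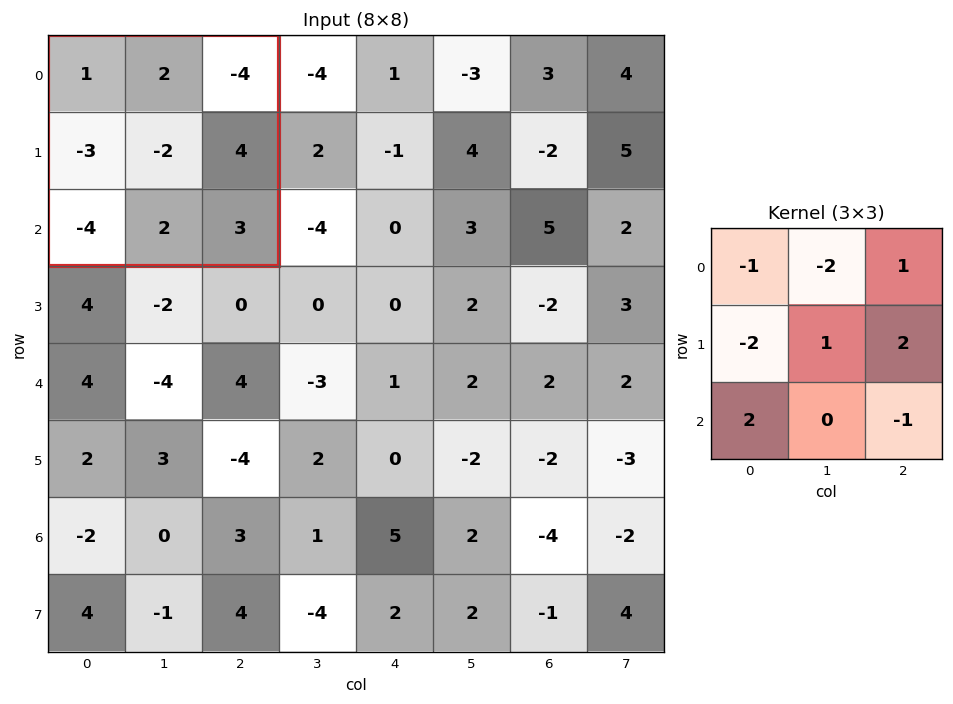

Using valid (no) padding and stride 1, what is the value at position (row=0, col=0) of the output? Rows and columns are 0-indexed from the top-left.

-8

The receptive field on the input at this output position is [1 2 -4 / -3 -2 4 / -4 2 3]. Elementwise product with the kernel and sum: 1·-1 + 2·-2 + -4·1 + -3·-2 + -2·1 + 4·2 + -4·2 + 3·-1.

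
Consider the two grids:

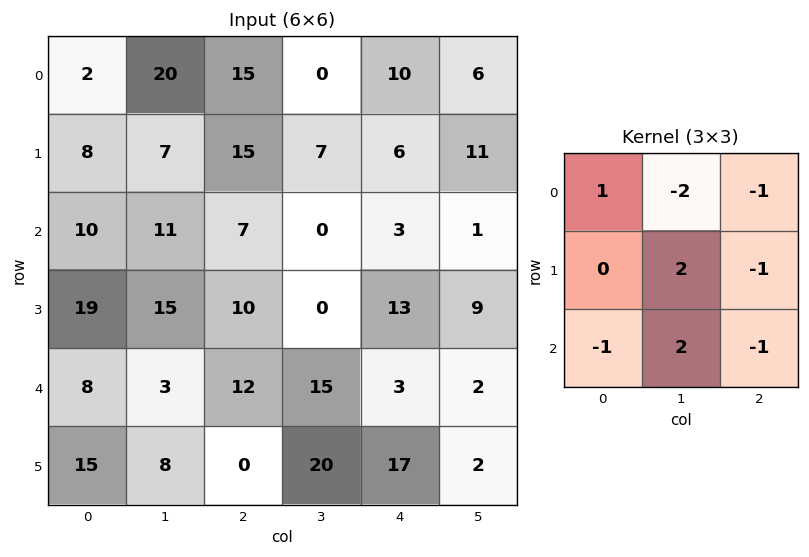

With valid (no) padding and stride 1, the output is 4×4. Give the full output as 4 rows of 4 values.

-49 16 3 -20
-5 -11 -31 6
-13 23 6 -1
-26 -24 47 -19

Output[0,0]: The receptive field on the input at this output position is [2 20 15 / 8 7 15 / 10 11 7]. Elementwise product with the kernel and sum: 2·1 + 20·-2 + 15·-1 + 7·2 + 15·-1 + 10·-1 + 11·2 + 7·-1.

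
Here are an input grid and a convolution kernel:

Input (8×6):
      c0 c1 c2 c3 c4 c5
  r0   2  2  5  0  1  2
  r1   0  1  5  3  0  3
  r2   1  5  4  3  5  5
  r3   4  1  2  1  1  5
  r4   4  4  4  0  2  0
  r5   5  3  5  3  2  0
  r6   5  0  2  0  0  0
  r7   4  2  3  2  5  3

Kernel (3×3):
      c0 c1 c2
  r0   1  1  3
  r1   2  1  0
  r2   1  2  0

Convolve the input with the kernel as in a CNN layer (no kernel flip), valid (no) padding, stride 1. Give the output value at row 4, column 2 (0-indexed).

The receptive field on the input at this output position is [4 0 2 / 5 3 2 / 2 0 0]. Elementwise product with the kernel and sum: 4·1 + 0·1 + 2·3 + 5·2 + 3·1 + 2·1 + 0·2.

25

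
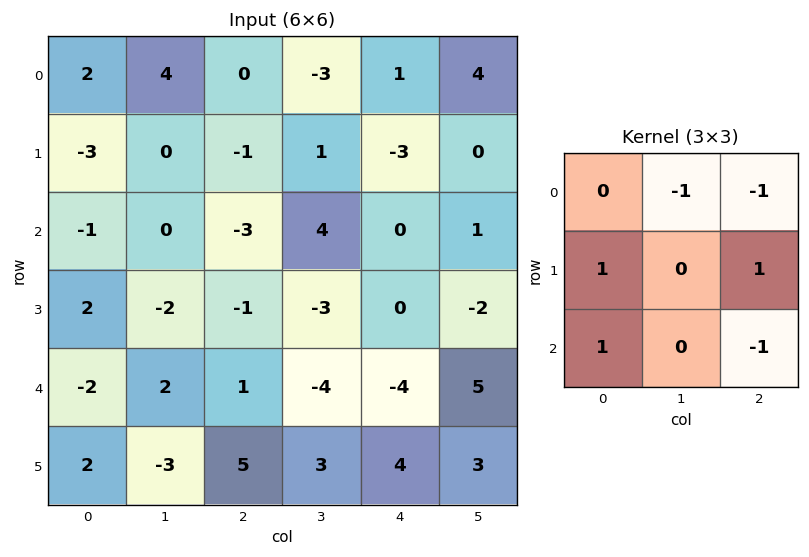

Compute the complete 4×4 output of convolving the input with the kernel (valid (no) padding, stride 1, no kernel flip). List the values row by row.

Output[0,0]: The receptive field on the input at this output position is [2 4 0 / -3 0 -1 / -1 0 -3]. Elementwise product with the kernel and sum: 4·-1 + 0·-1 + -3·1 + -1·1 + -1·1 + -3·-1.
Output[0,1]: The receptive field on the input at this output position is [4 0 -3 / 0 -1 1 / 0 -3 4]. Elementwise product with the kernel and sum: 0·-1 + -3·-1 + 0·1 + 1·1 + 0·1 + 4·-1.

-6 0 -5 -1
0 5 -2 7
1 0 0 -15
-1 -4 1 3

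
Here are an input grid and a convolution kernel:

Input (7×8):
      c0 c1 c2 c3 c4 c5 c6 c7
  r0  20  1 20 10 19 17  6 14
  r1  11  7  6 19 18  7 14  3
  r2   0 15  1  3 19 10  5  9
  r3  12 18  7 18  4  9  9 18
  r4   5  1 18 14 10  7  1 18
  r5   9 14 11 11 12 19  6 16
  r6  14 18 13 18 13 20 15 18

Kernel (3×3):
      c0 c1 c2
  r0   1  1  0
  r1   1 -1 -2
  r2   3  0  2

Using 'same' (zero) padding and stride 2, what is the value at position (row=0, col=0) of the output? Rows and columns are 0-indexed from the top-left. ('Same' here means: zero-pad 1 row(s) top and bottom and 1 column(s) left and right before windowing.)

The receptive field on the zero-padded input at this output position is [0 0 0 / 0 20 1 / 0 11 7]. Elementwise product with the kernel and sum: 0·1 + 0·1 + 0·1 + 20·-1 + 1·-2 + 0·3 + 7·2.

-8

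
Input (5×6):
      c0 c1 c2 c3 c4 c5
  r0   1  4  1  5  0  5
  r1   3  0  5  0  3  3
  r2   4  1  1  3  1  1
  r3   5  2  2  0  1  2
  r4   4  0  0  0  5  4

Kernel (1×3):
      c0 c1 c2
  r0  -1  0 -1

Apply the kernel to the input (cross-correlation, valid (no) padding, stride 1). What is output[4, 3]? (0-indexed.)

-4

The receptive field on the input at this output position is [0 5 4]. Elementwise product with the kernel and sum: 0·-1 + 4·-1.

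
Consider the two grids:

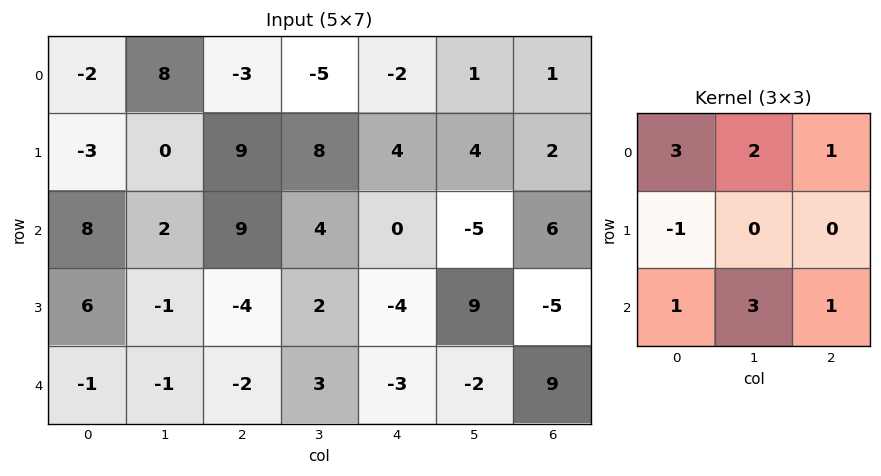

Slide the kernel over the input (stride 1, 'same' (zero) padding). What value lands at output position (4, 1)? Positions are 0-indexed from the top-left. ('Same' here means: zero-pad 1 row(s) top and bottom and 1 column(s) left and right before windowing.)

13

The receptive field on the zero-padded input at this output position is [6 -1 -4 / -1 -1 -2 / 0 0 0]. Elementwise product with the kernel and sum: 6·3 + -1·2 + -4·1 + -1·-1 + 0·1 + 0·3 + 0·1.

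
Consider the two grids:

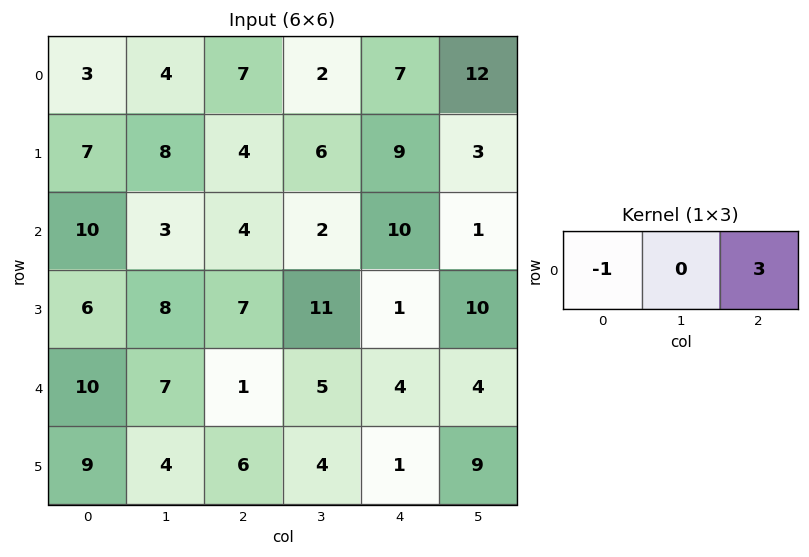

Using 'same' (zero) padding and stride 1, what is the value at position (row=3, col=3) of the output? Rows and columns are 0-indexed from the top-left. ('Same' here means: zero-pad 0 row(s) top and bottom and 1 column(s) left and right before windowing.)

The receptive field on the zero-padded input at this output position is [7 11 1]. Elementwise product with the kernel and sum: 7·-1 + 1·3.

-4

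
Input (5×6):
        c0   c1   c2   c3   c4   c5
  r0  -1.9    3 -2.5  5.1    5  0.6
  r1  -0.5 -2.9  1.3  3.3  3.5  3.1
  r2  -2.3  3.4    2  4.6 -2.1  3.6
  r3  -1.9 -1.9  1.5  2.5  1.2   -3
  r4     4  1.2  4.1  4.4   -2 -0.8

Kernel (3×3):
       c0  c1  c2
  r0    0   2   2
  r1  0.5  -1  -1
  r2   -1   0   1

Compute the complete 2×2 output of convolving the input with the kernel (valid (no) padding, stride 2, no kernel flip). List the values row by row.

Output[0,0]: The receptive field on the input at this output position is [-1.9 3 -2.5 / -0.5 -2.9 1.3 / -2.3 3.4 2]. Elementwise product with the kernel and sum: 3·2 + -2.5·2 + -0.5·0.5 + -2.9·-1 + 1.3·-1 + -2.3·-1 + 2·1.

6.65 9.95
10.35 -4.05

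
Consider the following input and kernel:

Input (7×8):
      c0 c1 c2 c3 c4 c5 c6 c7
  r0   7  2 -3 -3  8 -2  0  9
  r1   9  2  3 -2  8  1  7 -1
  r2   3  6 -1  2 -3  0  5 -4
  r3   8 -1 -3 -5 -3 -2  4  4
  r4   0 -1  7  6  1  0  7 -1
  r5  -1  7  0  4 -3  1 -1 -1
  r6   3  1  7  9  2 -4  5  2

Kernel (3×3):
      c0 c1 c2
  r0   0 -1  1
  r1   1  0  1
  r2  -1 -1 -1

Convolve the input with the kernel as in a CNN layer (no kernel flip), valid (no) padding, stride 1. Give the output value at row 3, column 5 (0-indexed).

The receptive field on the input at this output position is [-2 4 4 / 0 7 -1 / 1 -1 -1]. Elementwise product with the kernel and sum: 4·-1 + 4·1 + 0·1 + -1·1 + 1·-1 + -1·-1 + -1·-1.

0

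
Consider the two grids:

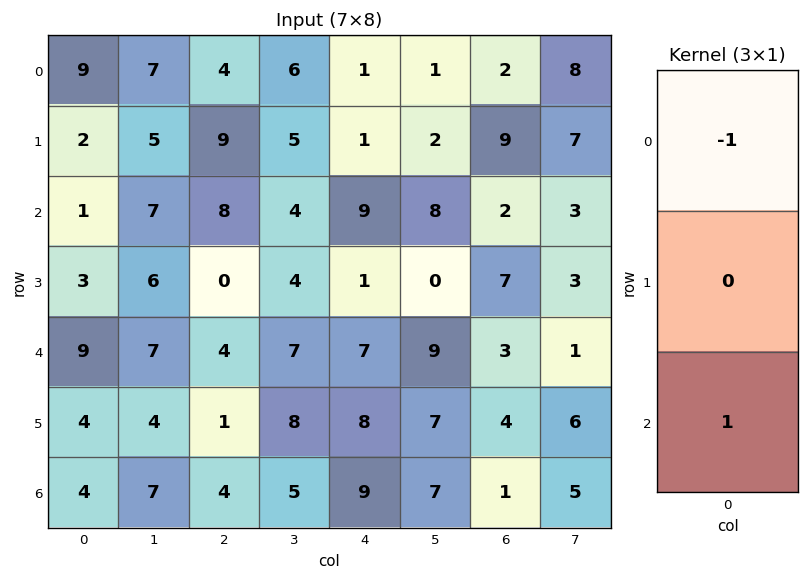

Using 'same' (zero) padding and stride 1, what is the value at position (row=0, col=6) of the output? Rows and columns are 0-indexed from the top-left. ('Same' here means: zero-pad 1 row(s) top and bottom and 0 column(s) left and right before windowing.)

The receptive field on the zero-padded input at this output position is [0 / 2 / 9]. Elementwise product with the kernel and sum: 0·-1 + 9·1.

9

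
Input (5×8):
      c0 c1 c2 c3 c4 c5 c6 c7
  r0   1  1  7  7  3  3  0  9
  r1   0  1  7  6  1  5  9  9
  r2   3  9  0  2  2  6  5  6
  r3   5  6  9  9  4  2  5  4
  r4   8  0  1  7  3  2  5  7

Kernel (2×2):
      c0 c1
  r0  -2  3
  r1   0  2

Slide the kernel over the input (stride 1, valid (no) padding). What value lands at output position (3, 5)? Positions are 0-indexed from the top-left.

21

The receptive field on the input at this output position is [2 5 / 2 5]. Elementwise product with the kernel and sum: 2·-2 + 5·3 + 5·2.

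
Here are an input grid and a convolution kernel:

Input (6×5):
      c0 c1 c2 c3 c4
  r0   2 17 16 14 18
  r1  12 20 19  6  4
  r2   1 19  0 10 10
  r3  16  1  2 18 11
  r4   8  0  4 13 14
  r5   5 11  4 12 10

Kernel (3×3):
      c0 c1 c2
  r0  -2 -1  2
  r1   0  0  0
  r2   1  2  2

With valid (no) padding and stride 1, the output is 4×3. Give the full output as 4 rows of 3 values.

50 17 30
16 -6 24
-5 16 68
6 75 48

Output[0,0]: The receptive field on the input at this output position is [2 17 16 / 12 20 19 / 1 19 0]. Elementwise product with the kernel and sum: 2·-2 + 17·-1 + 16·2 + 1·1 + 19·2 + 0·2.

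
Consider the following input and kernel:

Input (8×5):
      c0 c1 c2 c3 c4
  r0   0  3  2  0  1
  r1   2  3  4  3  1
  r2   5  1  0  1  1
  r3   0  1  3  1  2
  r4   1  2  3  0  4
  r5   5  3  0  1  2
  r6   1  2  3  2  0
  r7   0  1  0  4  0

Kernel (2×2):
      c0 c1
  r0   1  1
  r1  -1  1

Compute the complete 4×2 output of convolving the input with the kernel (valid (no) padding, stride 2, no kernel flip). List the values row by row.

4 1
7 -1
1 4
4 9

Output[0,0]: The receptive field on the input at this output position is [0 3 / 2 3]. Elementwise product with the kernel and sum: 0·1 + 3·1 + 2·-1 + 3·1.
Output[0,1]: The receptive field on the input at this output position is [2 0 / 4 3]. Elementwise product with the kernel and sum: 2·1 + 0·1 + 4·-1 + 3·1.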